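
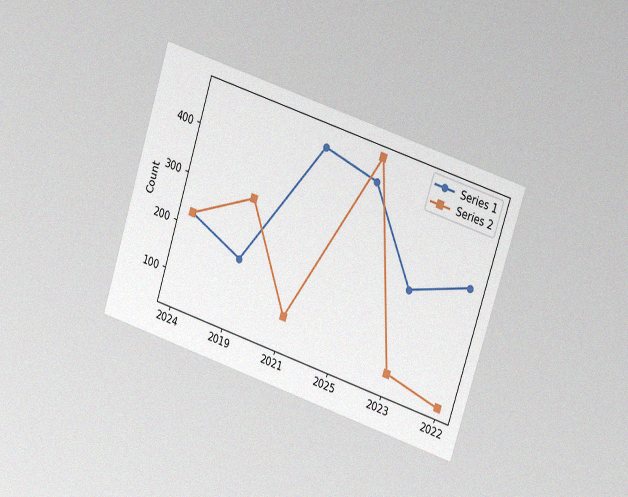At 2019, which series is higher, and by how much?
The chart is tilted about 18° clockwise and viewed at a slight angle, with some photo noise. At 2019, Series 2 sits above the other line by 125.

Series 2, by 125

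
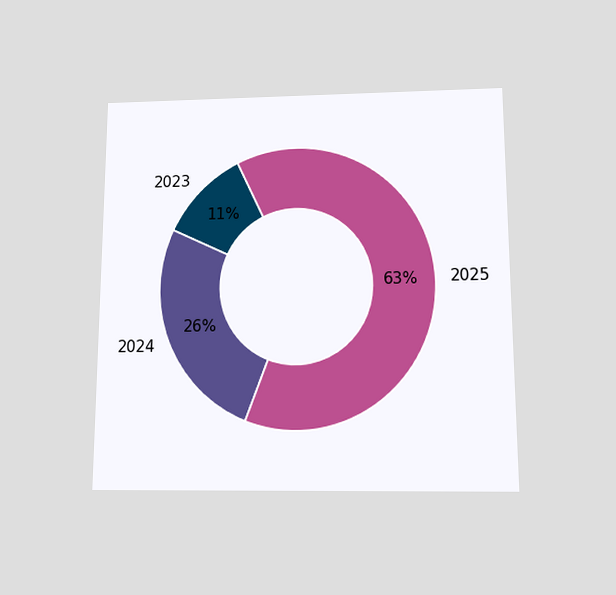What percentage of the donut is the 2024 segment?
26%

The chart is viewed slightly from below. The 2024 segment takes up 26% of the ring.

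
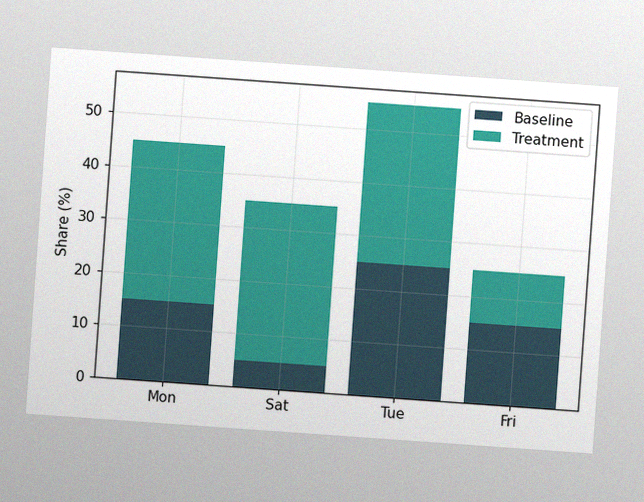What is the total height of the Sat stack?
The chart is tilted about 4° clockwise, with some photo noise. The Sat stack's top reaches 35% on the y-axis.

35%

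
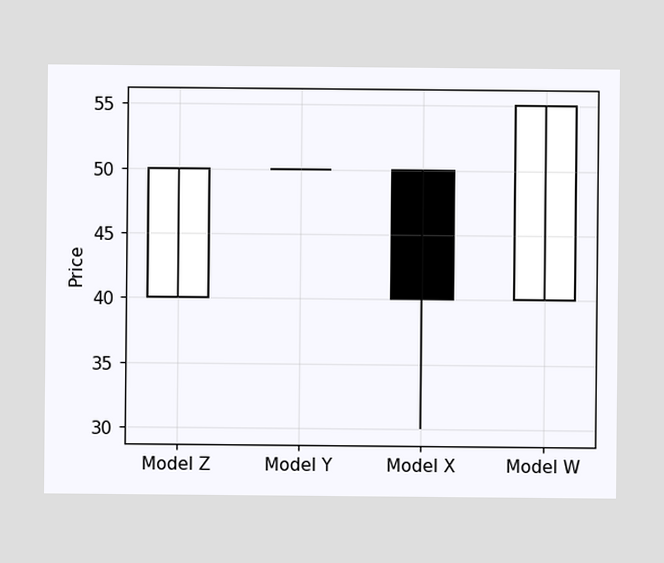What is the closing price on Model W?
55

The Model W candle closes at 55.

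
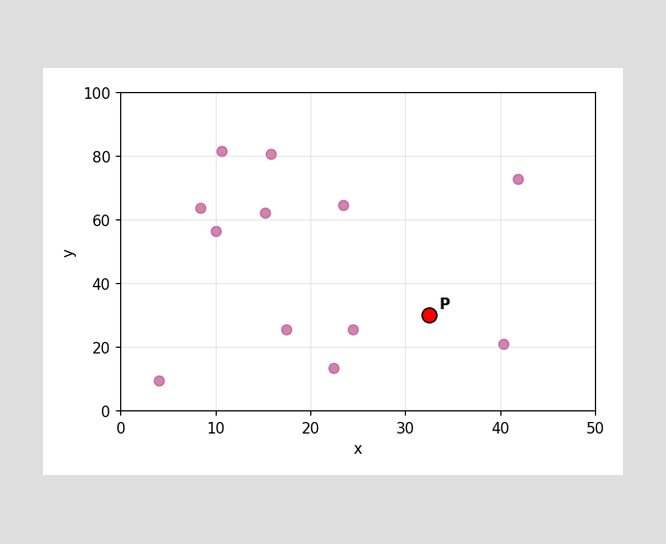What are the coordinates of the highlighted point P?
(32.5, 30)

Following the gridlines from P to each axis, P sits at (32.5, 30).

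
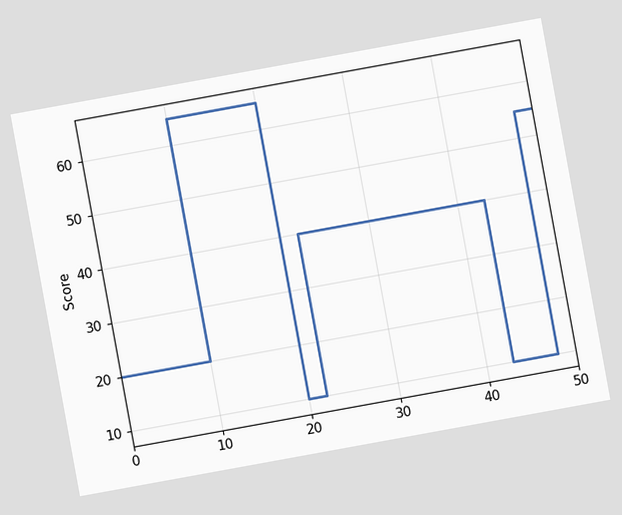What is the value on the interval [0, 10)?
20

The chart is tilted about 10° counter-clockwise. On [0, 10) the step sits at 20.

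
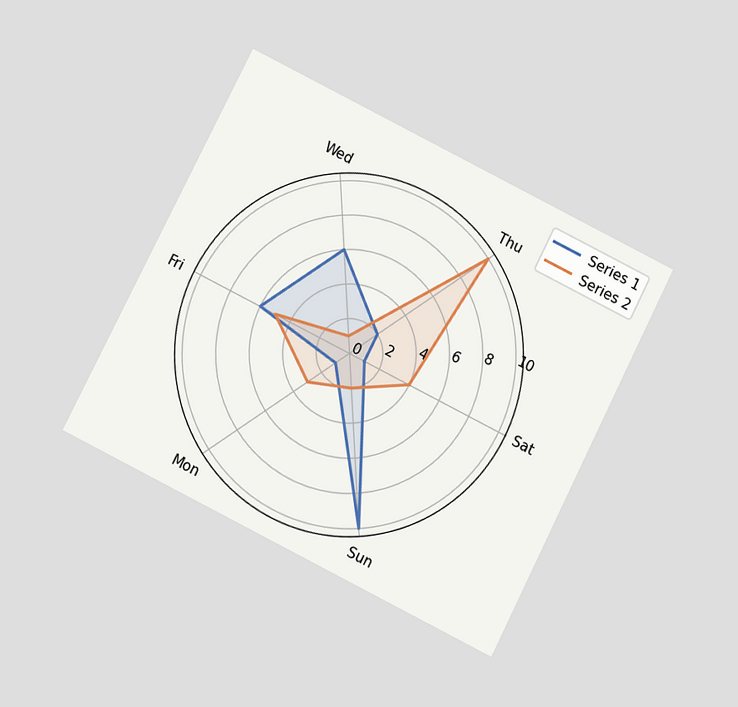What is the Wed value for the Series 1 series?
The chart is tilted about 27° clockwise and viewed at a slight angle. On the Wed axis, Series 1 reaches 6.

6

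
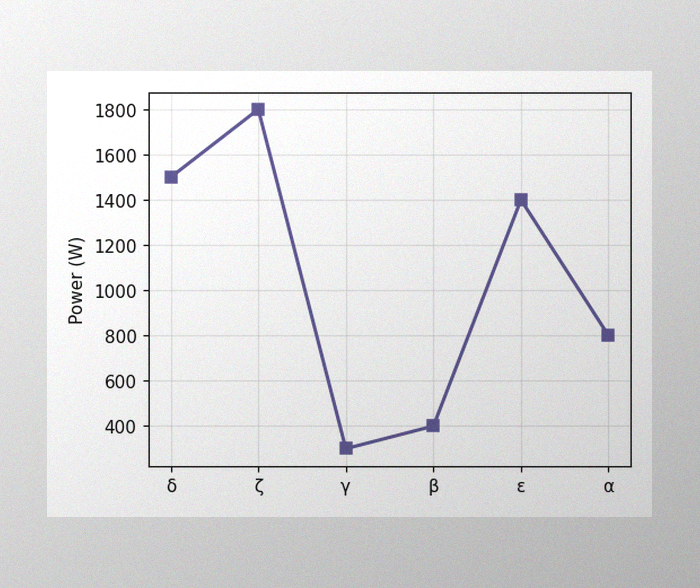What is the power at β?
400W

The image has some photo noise and uneven lighting. At β, the line is at 400W.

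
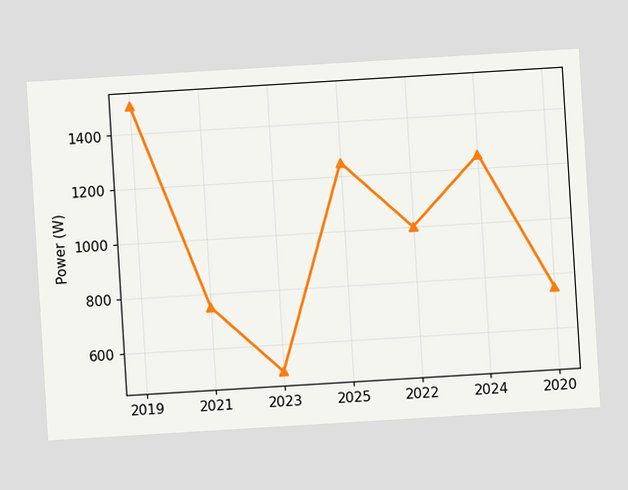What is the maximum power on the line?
1500W

The chart is tilted about 3° counter-clockwise. The highest point is at 2019, and reading across to the y-axis gives 1500W.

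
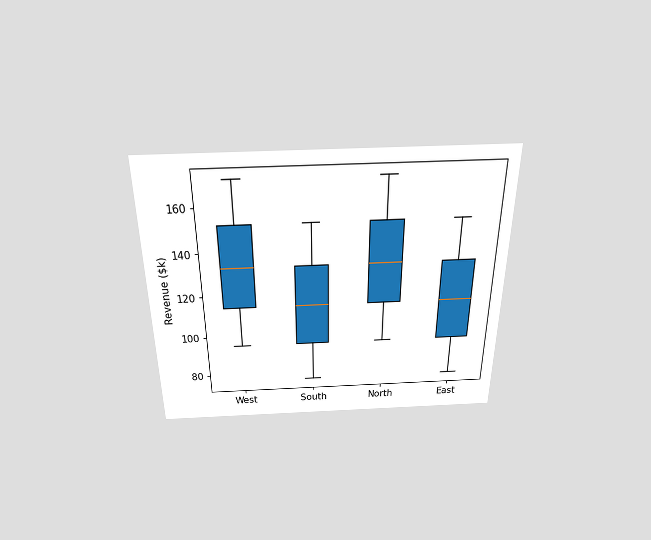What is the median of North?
$133k

The chart is viewed slightly from above. The median line in the North box sits at $133k.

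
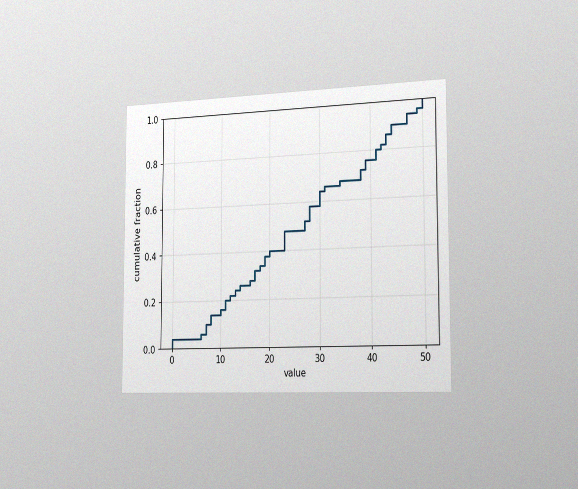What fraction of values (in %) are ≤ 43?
The chart is viewed slightly from the right, with some photo noise. At x=43 the ECDF step is at 86%.

86%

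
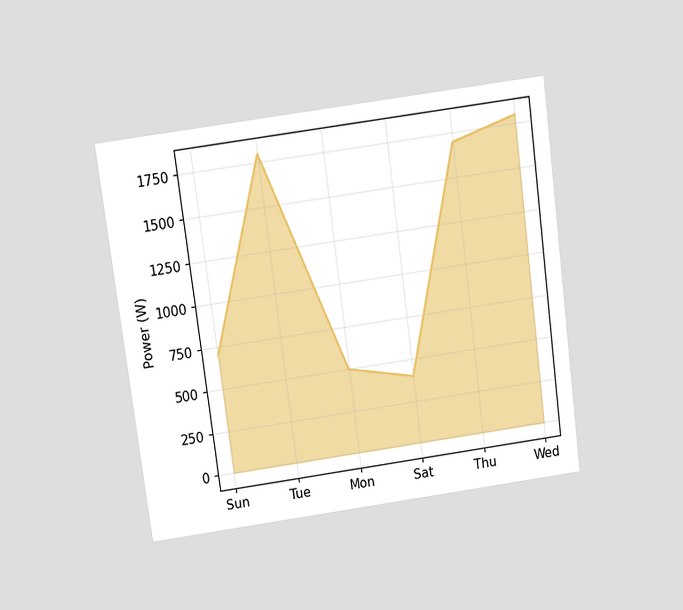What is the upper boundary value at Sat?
400W

The chart is tilted about 7° counter-clockwise and viewed slightly from above. At Sat the upper boundary is at 400W.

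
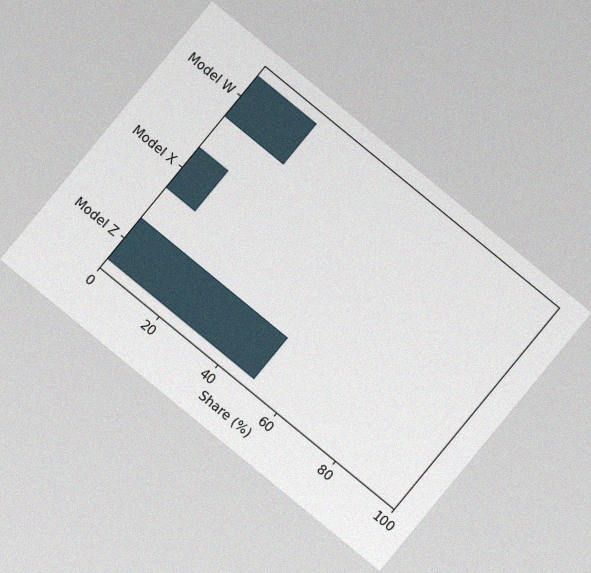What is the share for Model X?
The chart is tilted about 39° clockwise, with some photo noise. Reading along the chart's x-axis, the Model X bar reaches 10%.

10%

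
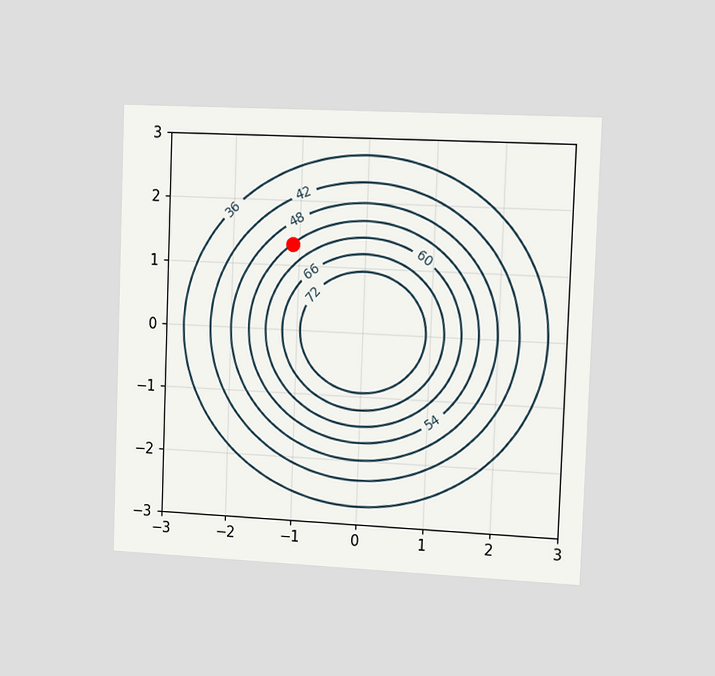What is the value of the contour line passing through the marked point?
The chart is tilted about 2° clockwise and viewed slightly from the right. The marked point sits on the contour labelled 54.

54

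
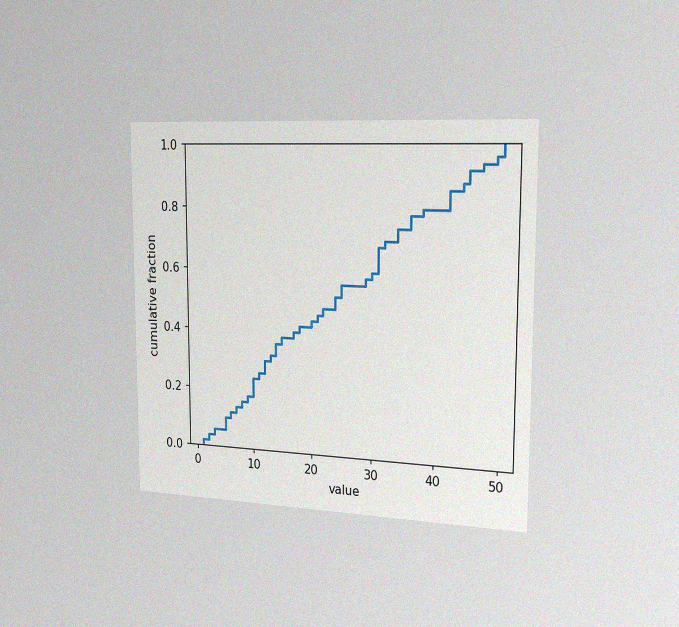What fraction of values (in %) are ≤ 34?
The chart is viewed slightly from the right, with some photo noise. At x=34 the ECDF step is at 74%.

74%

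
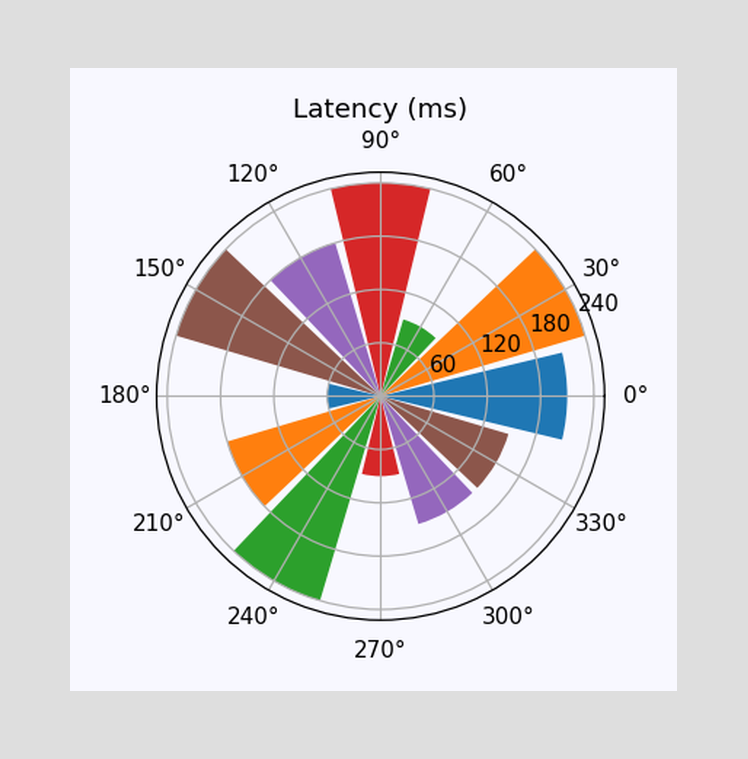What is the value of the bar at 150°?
The bar at 150° reaches 240ms on the radial axis.

240ms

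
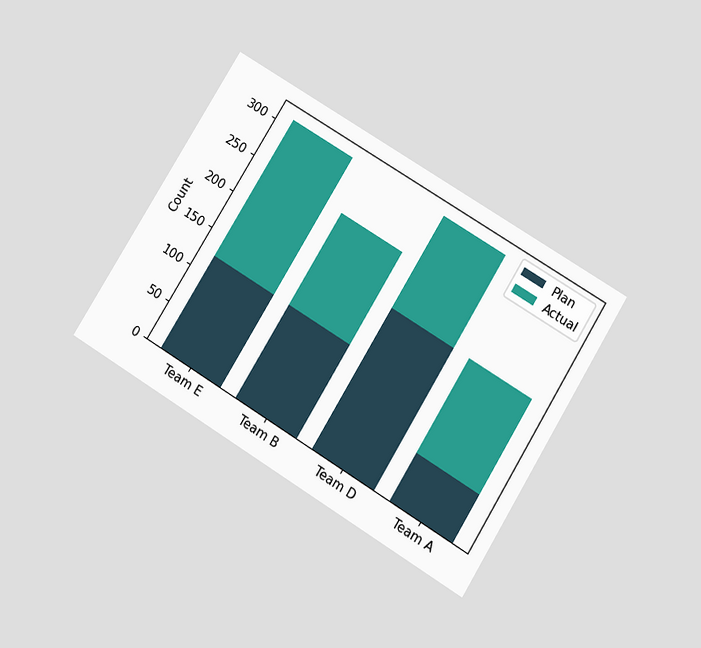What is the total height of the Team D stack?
The chart is tilted about 32° clockwise and viewed slightly from below. The Team D stack's top reaches 310 on the y-axis.

310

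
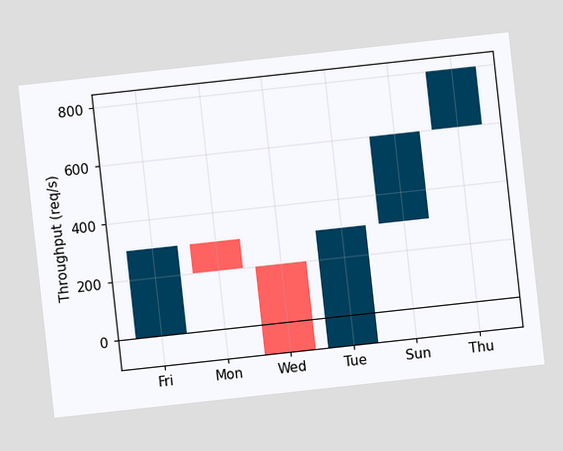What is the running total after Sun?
600req/s

The chart is tilted about 6° counter-clockwise. After Sun the running total reaches 600req/s.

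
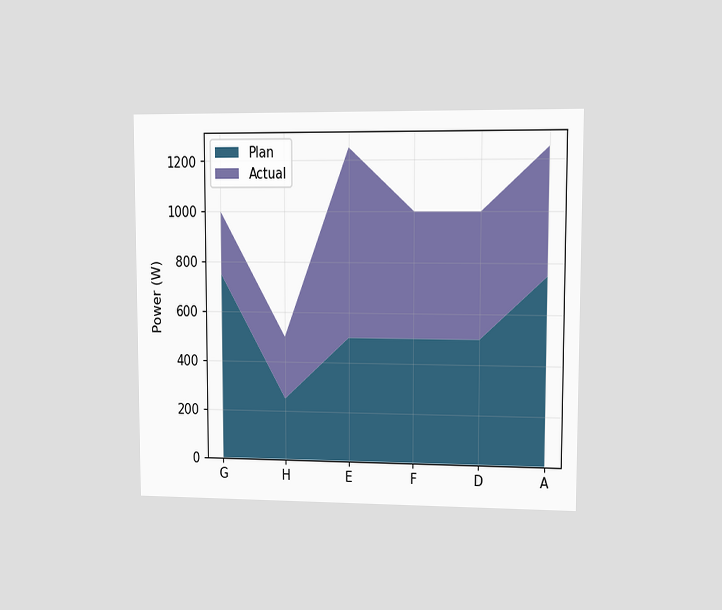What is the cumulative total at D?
1000W

The chart is viewed at a slight angle. The stacked total at D reaches 1000W.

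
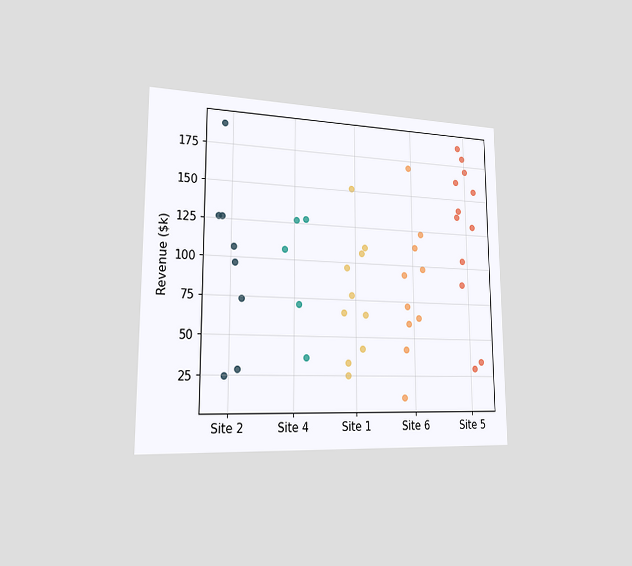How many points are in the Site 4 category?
The chart is viewed slightly from the left. Counting the markers in the Site 4 column gives 5.

5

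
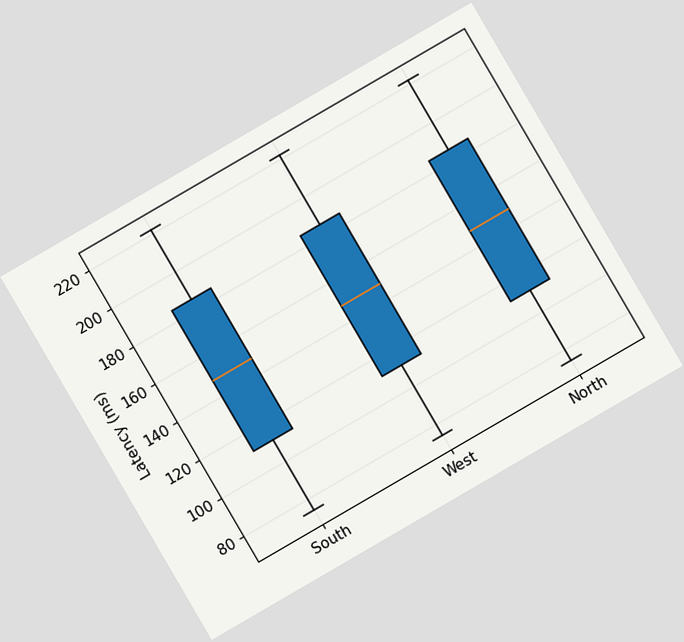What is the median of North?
The chart is tilted about 30° counter-clockwise. The median line in the North box sits at 148ms.

148ms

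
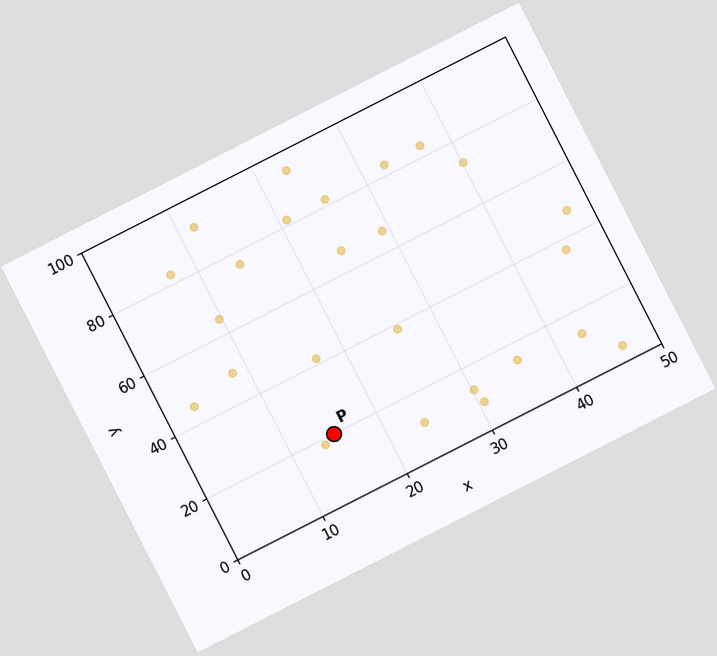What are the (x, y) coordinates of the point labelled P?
The chart is tilted about 27° counter-clockwise. Following the gridlines from P to each axis, P sits at (15, 20).

(15, 20)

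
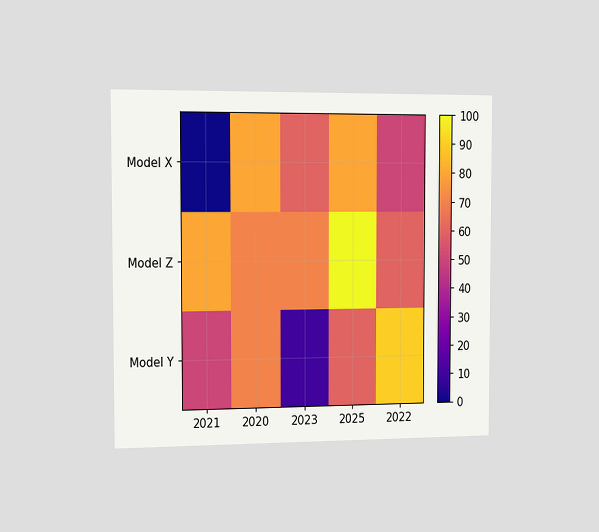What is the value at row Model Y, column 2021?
50

The chart is viewed slightly from the left. Matching cell (Model Y, 2021) against the colorbar gives 50.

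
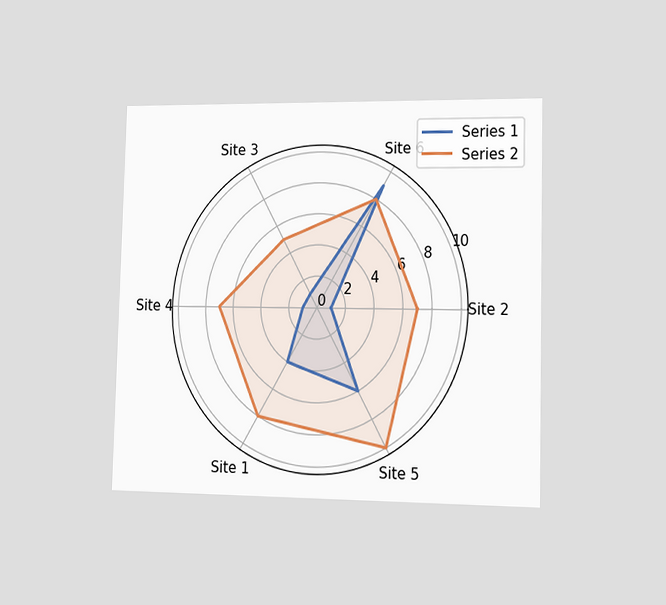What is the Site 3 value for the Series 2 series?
5

The chart is viewed slightly from the right. On the Site 3 axis, Series 2 reaches 5.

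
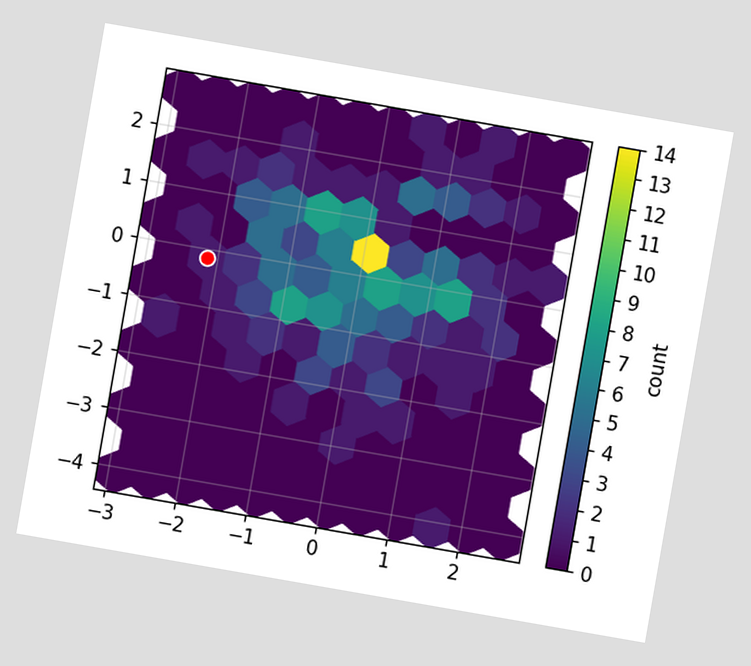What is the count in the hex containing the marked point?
The chart is tilted about 10° clockwise. The marked hex reads 1 on the colorbar.

1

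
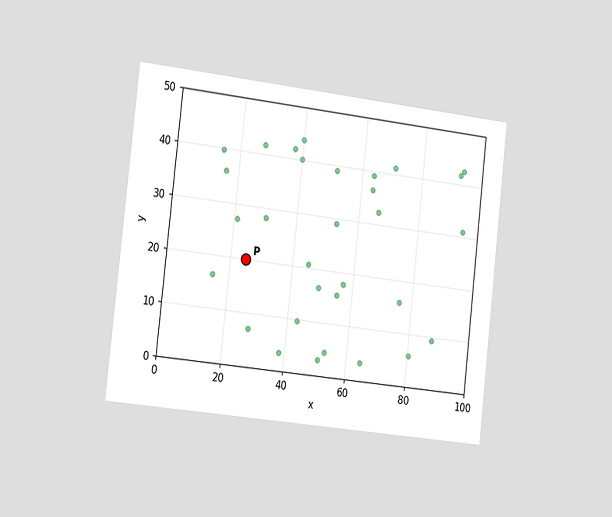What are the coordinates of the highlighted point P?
(25, 20)

The chart is tilted about 6° clockwise and viewed slightly from the left. Following the gridlines from P to each axis, P sits at (25, 20).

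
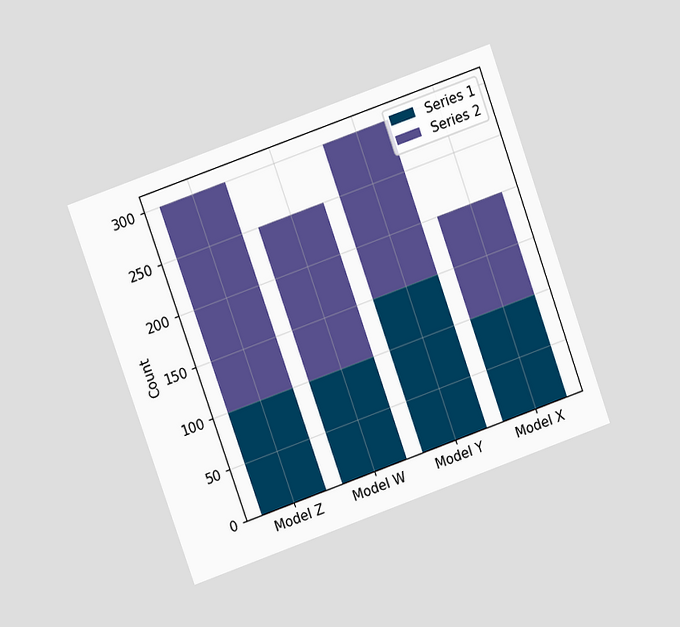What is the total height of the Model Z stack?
The chart is tilted about 19° counter-clockwise and viewed at a slight angle. The Model Z stack's top reaches 300 on the y-axis.

300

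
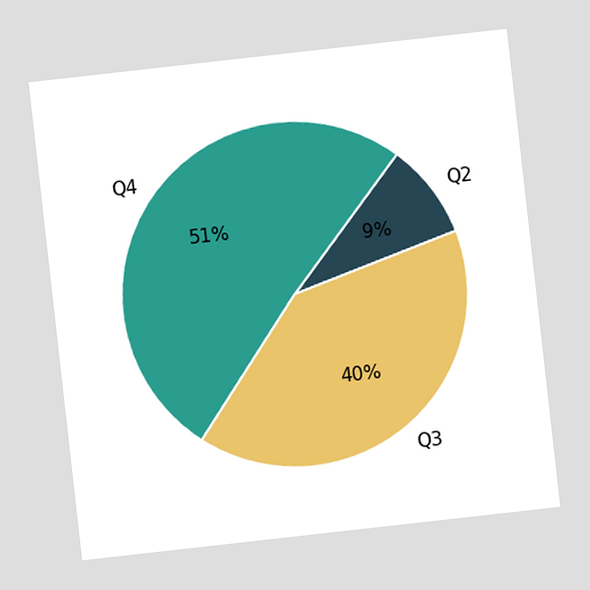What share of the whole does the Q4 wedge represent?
51%

The chart is tilted about 6° counter-clockwise. The Q4 slice takes up 51% of the pie.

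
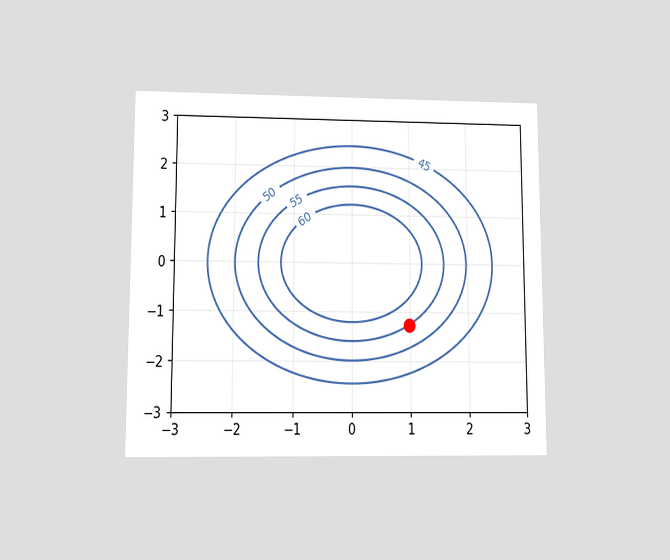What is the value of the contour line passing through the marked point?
55

The chart is viewed at a slight angle. The marked point sits on the contour labelled 55.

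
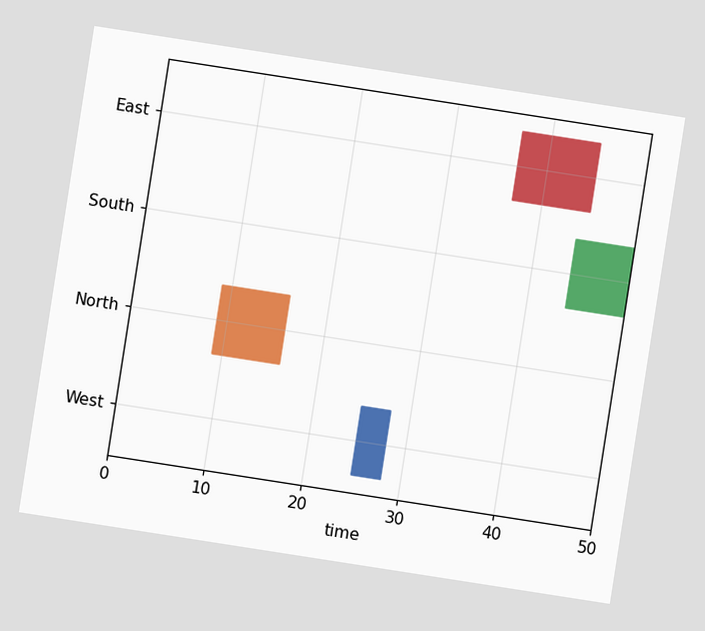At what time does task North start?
9

The chart is tilted about 9° clockwise. The North bar begins at t=9.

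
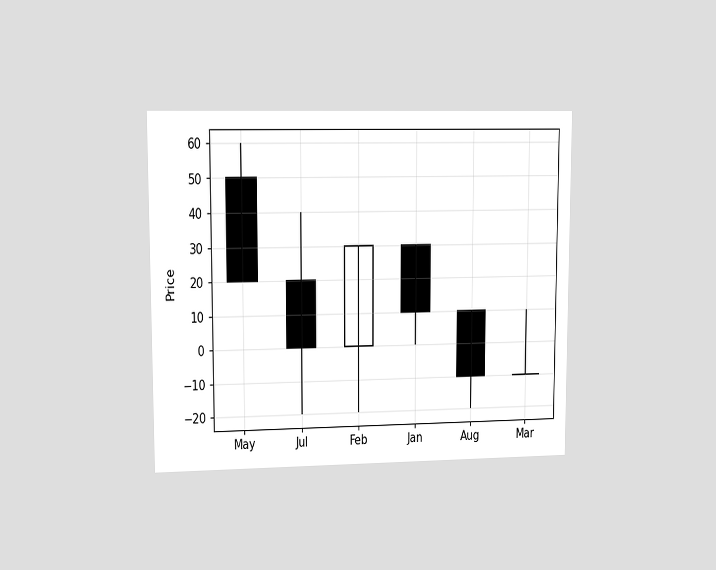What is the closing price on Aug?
-10

The chart is viewed at a slight angle. The Aug candle closes at -10.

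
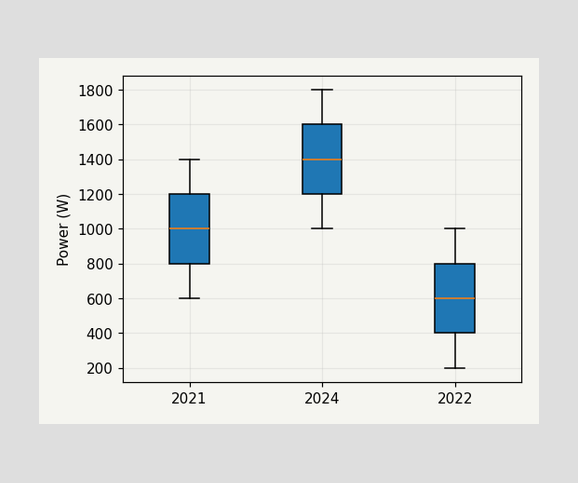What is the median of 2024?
1400W

The median line in the 2024 box sits at 1400W.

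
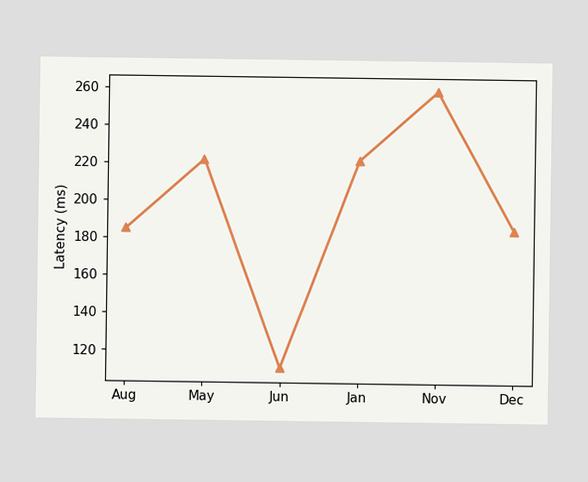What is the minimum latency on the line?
111ms

The lowest point is at Jun, and reading across to the y-axis gives 111ms.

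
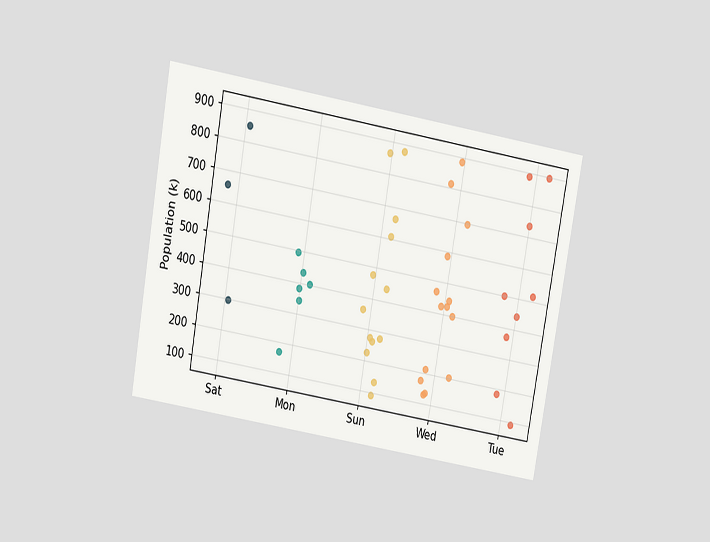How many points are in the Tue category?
The chart is tilted about 10° clockwise and viewed slightly from above. Counting the markers in the Tue column gives 9.

9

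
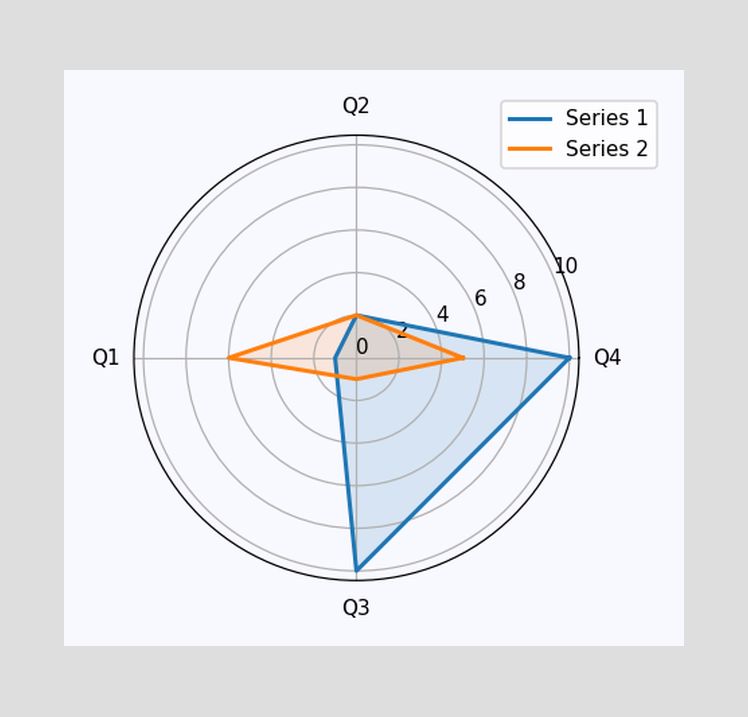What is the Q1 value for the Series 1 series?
On the Q1 axis, Series 1 reaches 1.

1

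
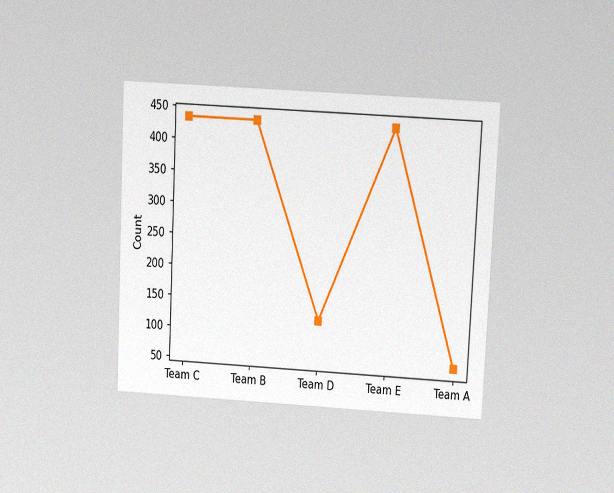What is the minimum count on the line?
The chart is tilted about 3° clockwise and viewed at a slight angle, with some photo noise. The lowest point is at Team A, and reading across to the y-axis gives 62.

62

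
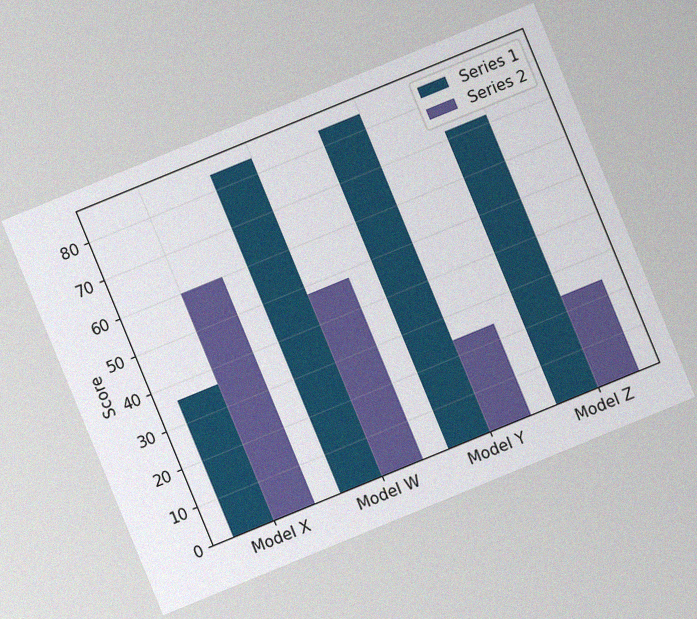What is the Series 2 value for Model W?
The chart is tilted about 22° counter-clockwise, with some photo noise. The Series 2 bar at Model W reaches 48 on the y-axis.

48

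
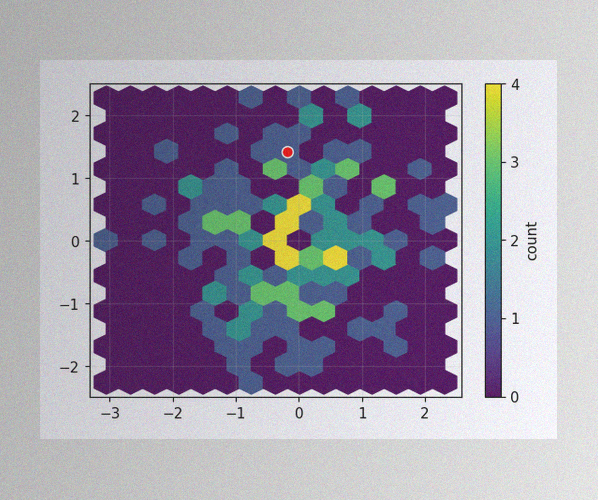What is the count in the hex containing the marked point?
The image has some photo noise and uneven lighting. The marked hex reads 1 on the colorbar.

1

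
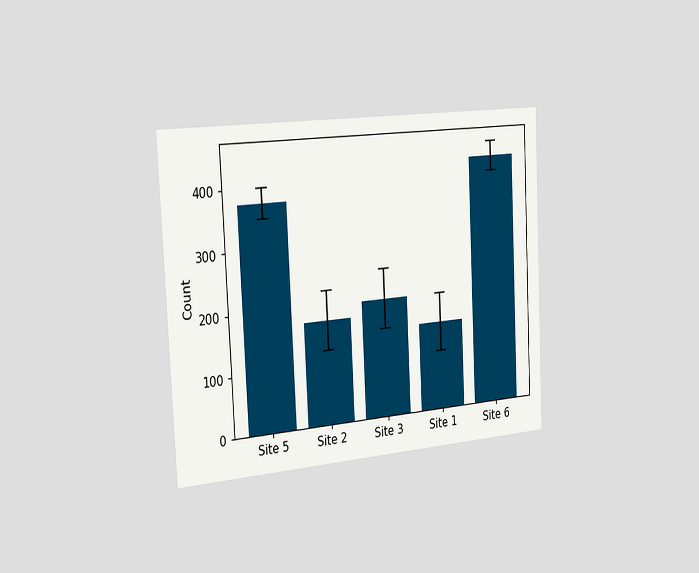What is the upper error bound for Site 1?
The chart is tilted about 3° counter-clockwise and viewed slightly from the left. The Site 1 bar's upper whisker reaches 200.

200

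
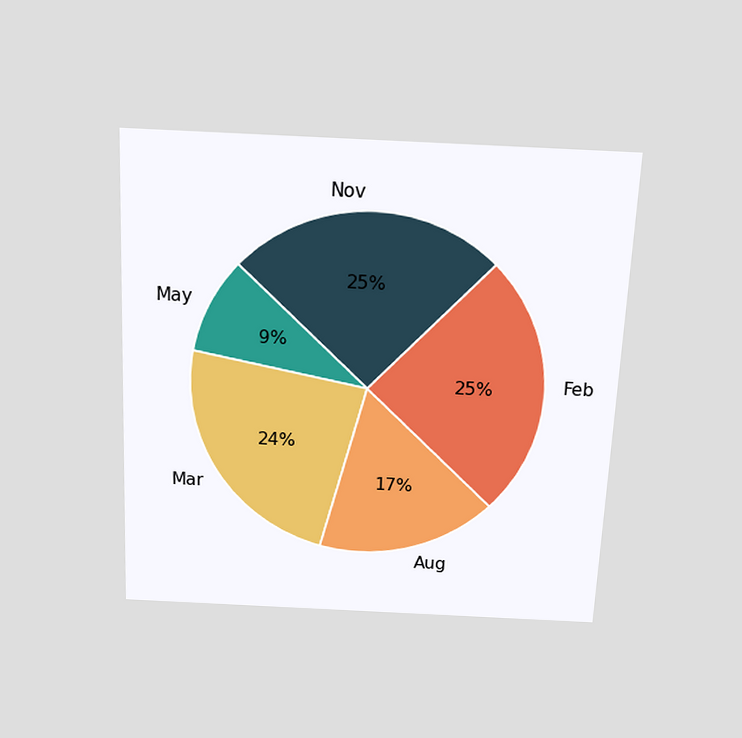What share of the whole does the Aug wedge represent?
The chart is tilted about 3° clockwise and viewed slightly from above. The Aug slice takes up 17% of the pie.

17%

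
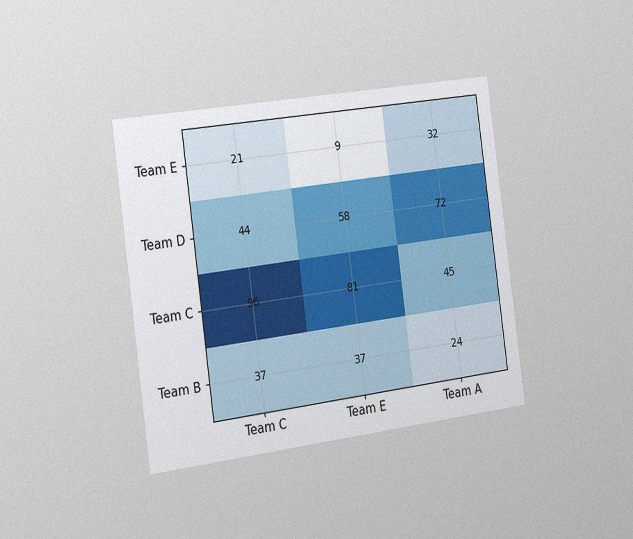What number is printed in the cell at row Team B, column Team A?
The chart is tilted about 8° counter-clockwise and viewed slightly from the left, with some photo noise. The (Team B, Team A) cell reads 24.

24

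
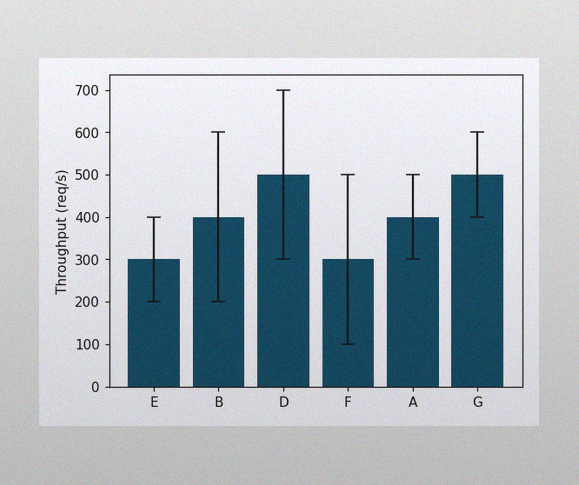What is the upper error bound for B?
600req/s

The image has some photo noise and uneven lighting. The B bar's upper whisker reaches 600req/s.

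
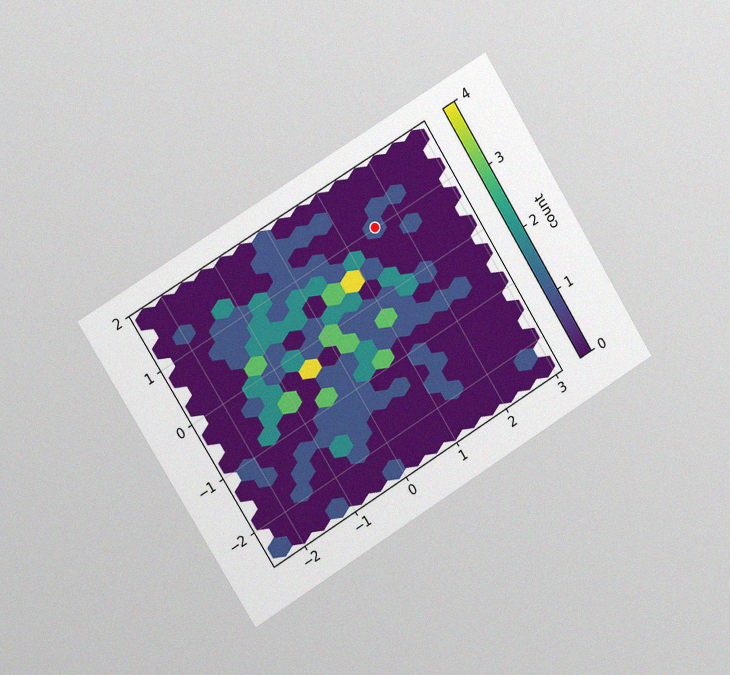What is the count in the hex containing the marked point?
1

The chart is tilted about 32° counter-clockwise and viewed slightly from the left, with some photo noise. The marked hex reads 1 on the colorbar.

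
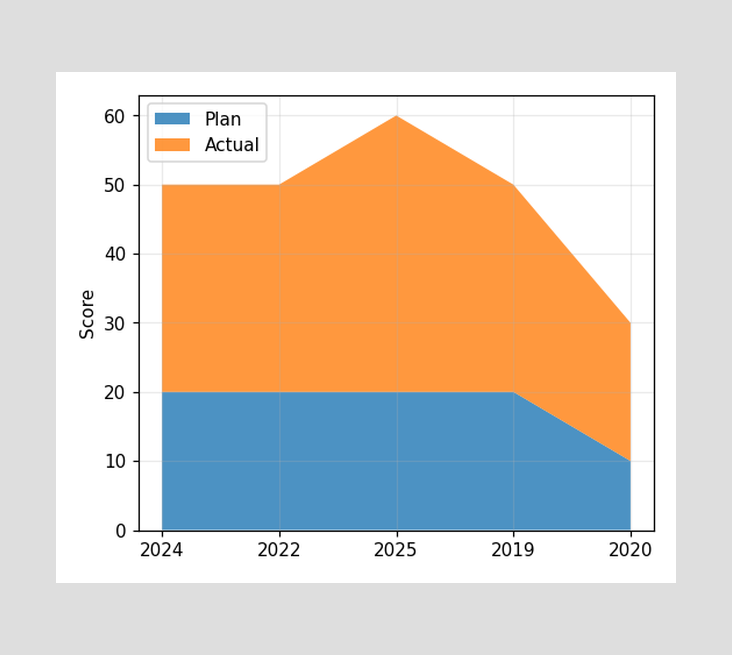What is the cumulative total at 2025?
The stacked total at 2025 reaches 60.

60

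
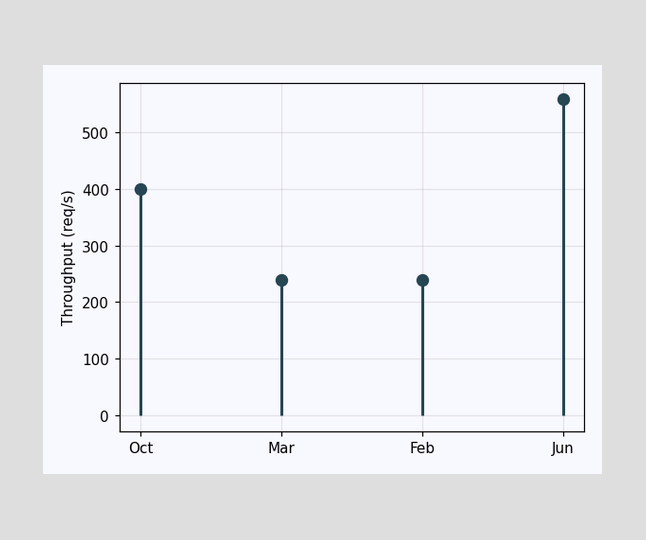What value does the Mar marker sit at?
240req/s

The Mar marker sits at 240req/s.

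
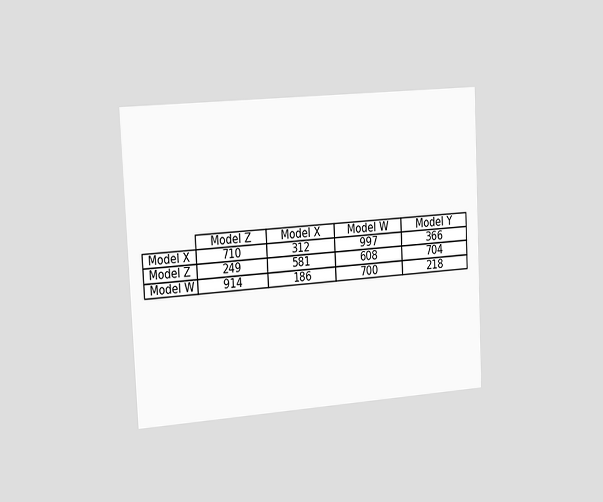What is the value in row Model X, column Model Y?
The chart is tilted about 3° counter-clockwise and viewed slightly from the left. The (Model X, Model Y) cell reads 366.

366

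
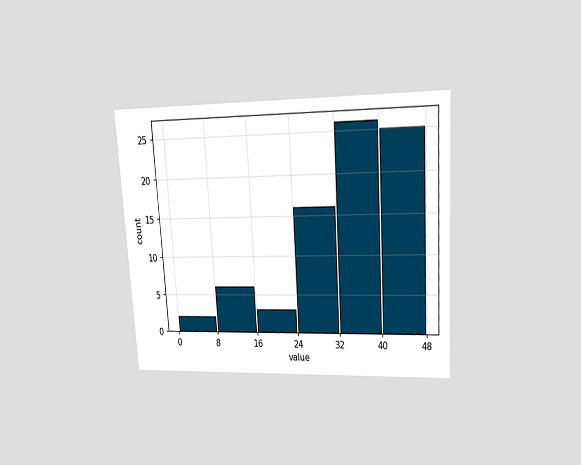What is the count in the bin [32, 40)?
The chart is tilted about 4° counter-clockwise and viewed at a slight angle. The [32, 40) bin has height 26.

26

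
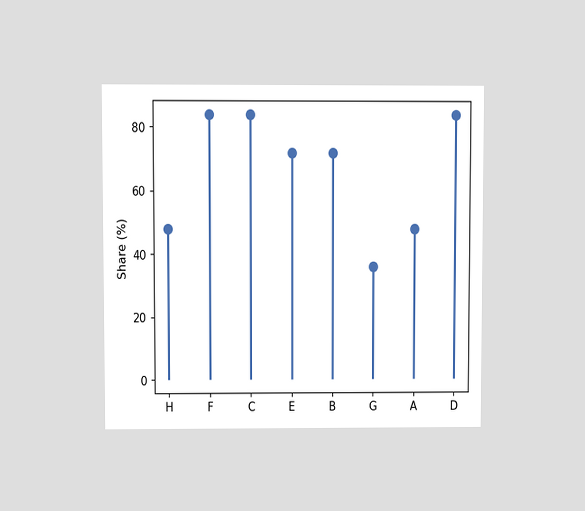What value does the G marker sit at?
The chart is viewed at a slight angle. The G marker sits at 36%.

36%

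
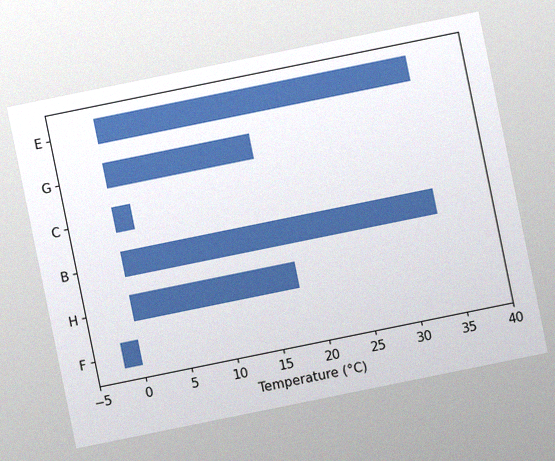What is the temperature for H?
The chart is tilted about 11° counter-clockwise, with some photo noise. Reading along the chart's x-axis, the H bar reaches 18°C.

18°C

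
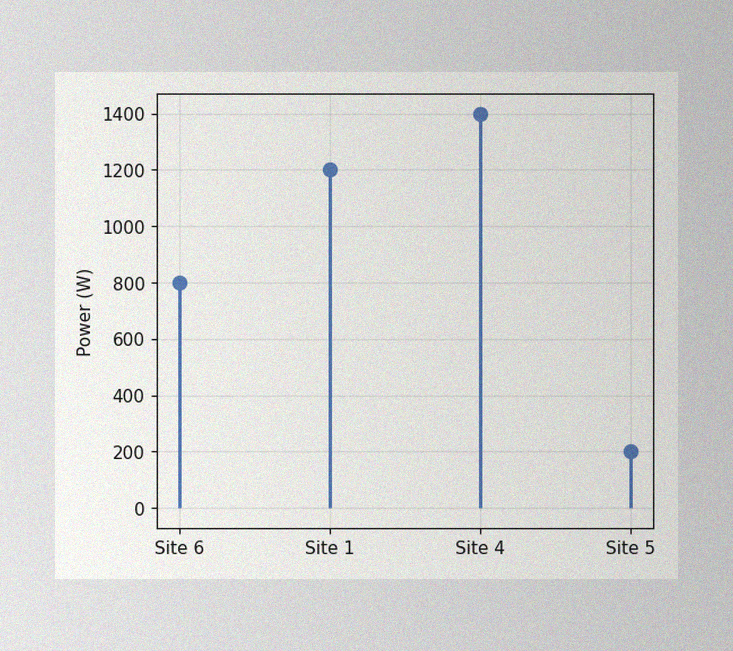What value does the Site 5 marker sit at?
200W

The image has some photo noise and uneven lighting. The Site 5 marker sits at 200W.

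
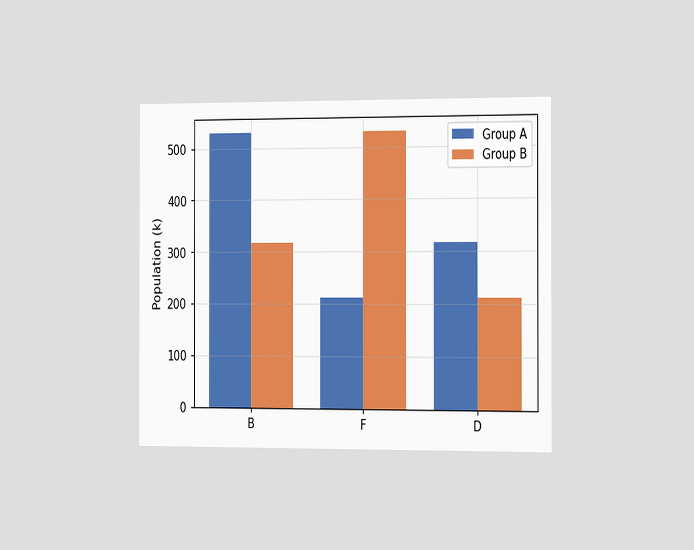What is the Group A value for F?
212k

The chart is viewed slightly from the right. The Group A bar at F reaches 212k on the y-axis.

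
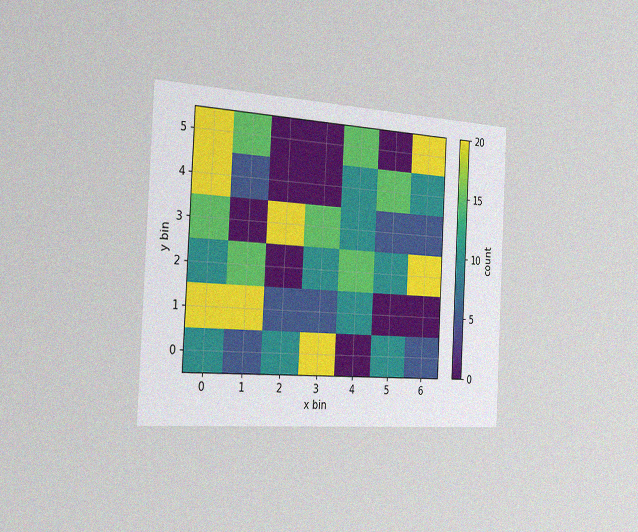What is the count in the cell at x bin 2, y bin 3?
20

The chart is tilted about 3° clockwise and viewed slightly from the left, with some photo noise. Matching the cell (2, 3) against the colorbar gives 20.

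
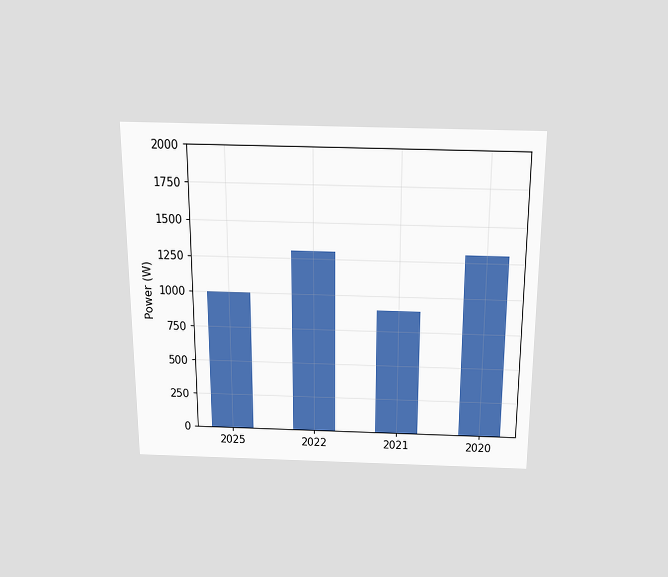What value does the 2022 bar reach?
1300W

The chart is viewed slightly from above. Reading along the chart's y-axis, the 2022 bar reaches 1300W.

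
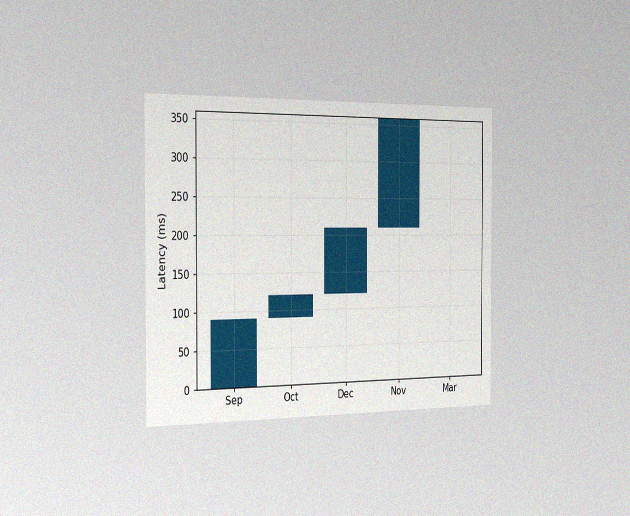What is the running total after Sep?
90ms

The chart is viewed slightly from the left, with some photo noise. After Sep the running total reaches 90ms.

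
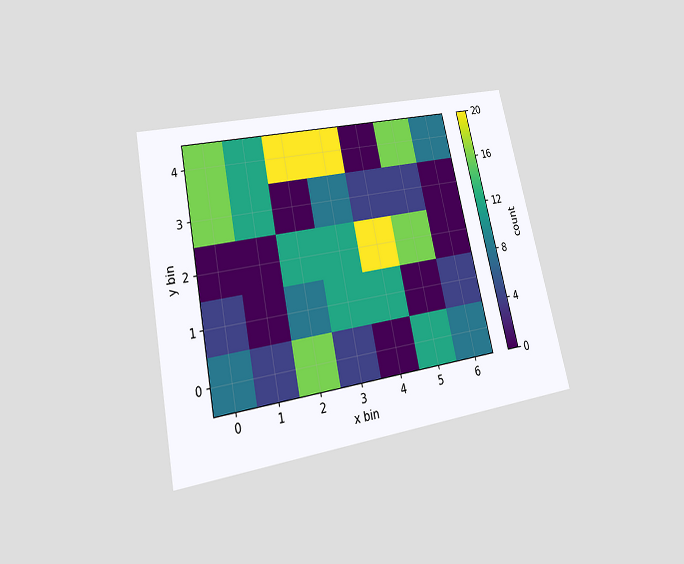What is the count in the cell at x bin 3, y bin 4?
20

The chart is tilted about 12° counter-clockwise and viewed at a slight angle. Matching the cell (3, 4) against the colorbar gives 20.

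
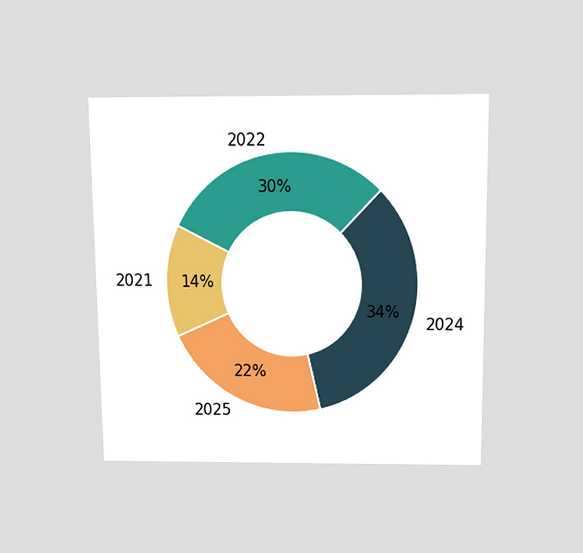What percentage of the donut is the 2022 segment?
The chart is viewed slightly from above. The 2022 segment takes up 30% of the ring.

30%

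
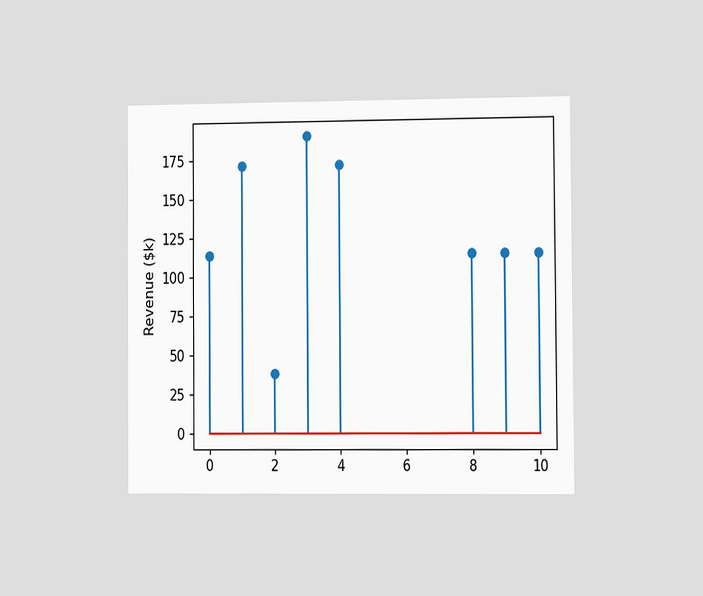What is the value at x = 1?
The chart is viewed at a slight angle. The stem at x=1 reaches $171k.

$171k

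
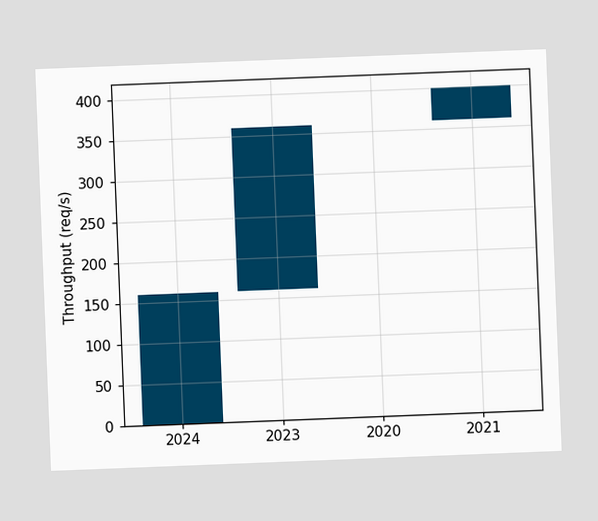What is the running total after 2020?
The chart is tilted about 2° counter-clockwise. After 2020 the running total reaches 360req/s.

360req/s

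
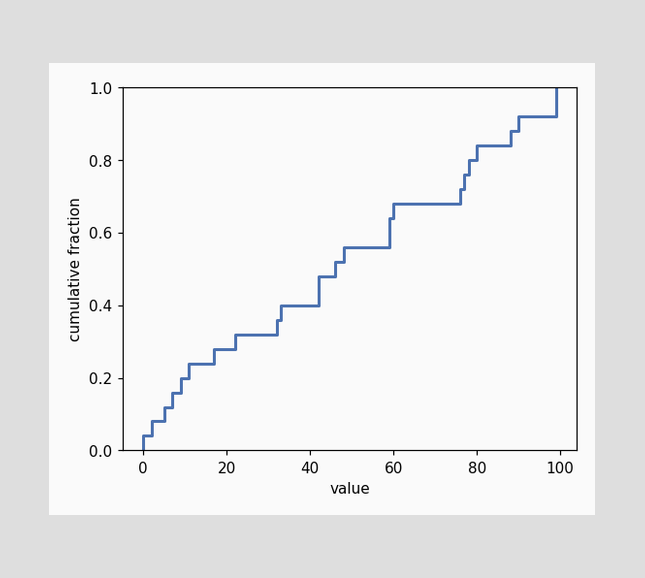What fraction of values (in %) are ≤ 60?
At x=60 the ECDF step is at 68%.

68%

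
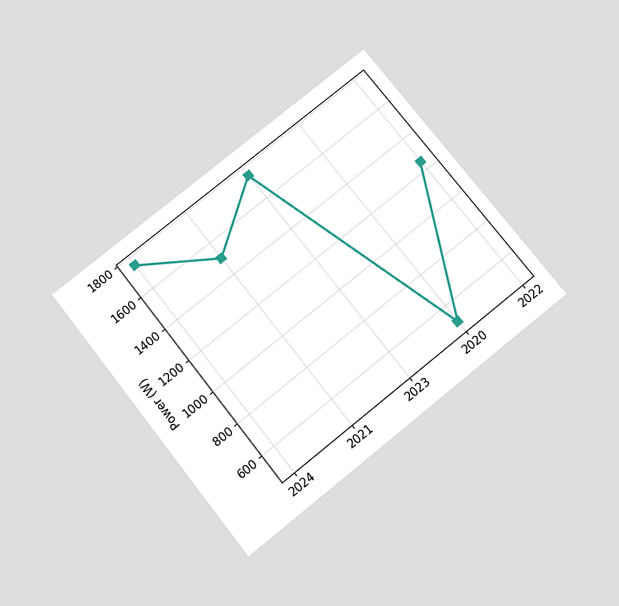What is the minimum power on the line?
500W

The chart is tilted about 38° counter-clockwise and viewed slightly from below. The lowest point is at 2020, and reading across to the y-axis gives 500W.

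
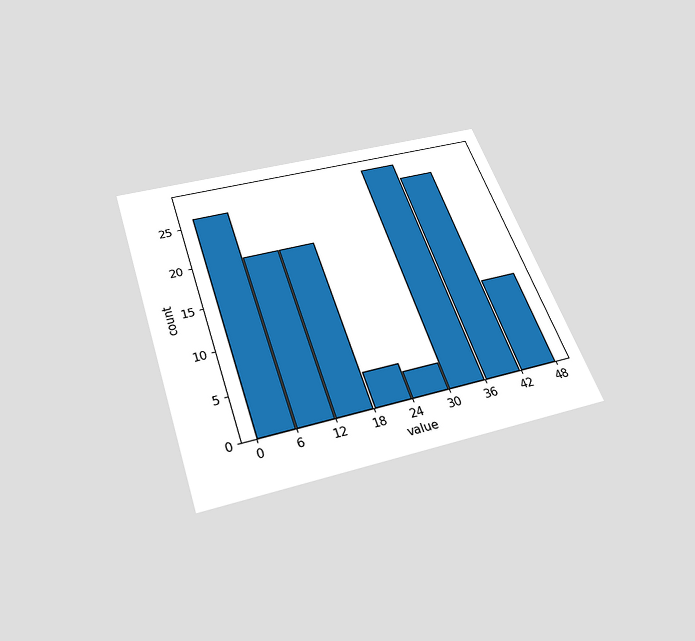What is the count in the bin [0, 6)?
The chart is tilted about 19° counter-clockwise and viewed slightly from below. The [0, 6) bin has height 26.

26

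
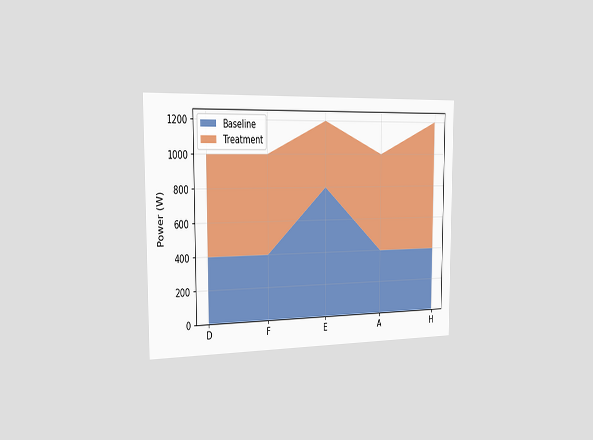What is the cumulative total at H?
1200W

The chart is viewed slightly from the left. The stacked total at H reaches 1200W.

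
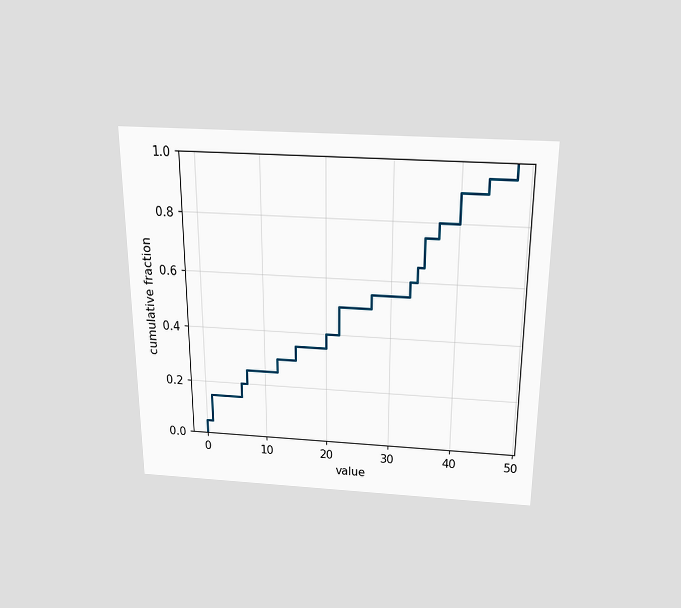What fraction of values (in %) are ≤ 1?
15%

The chart is viewed slightly from above. At x=1 the ECDF step is at 15%.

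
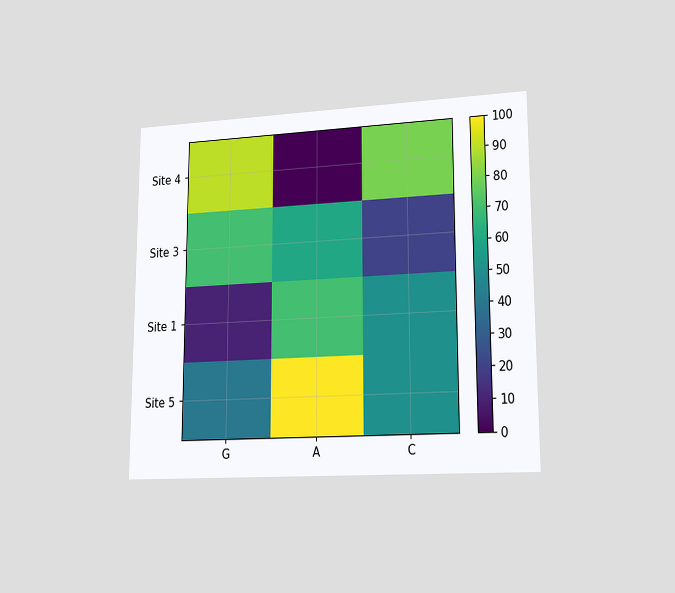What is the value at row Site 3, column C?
The chart is viewed at a slight angle. Matching cell (Site 3, C) against the colorbar gives 20.

20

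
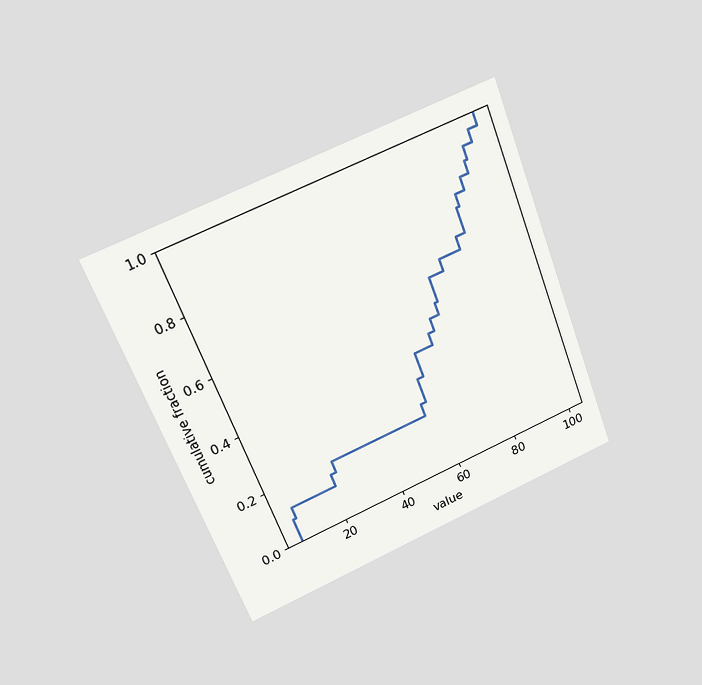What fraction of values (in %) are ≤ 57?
32%

The chart is tilted about 21° counter-clockwise and viewed at a slight angle. At x=57 the ECDF step is at 32%.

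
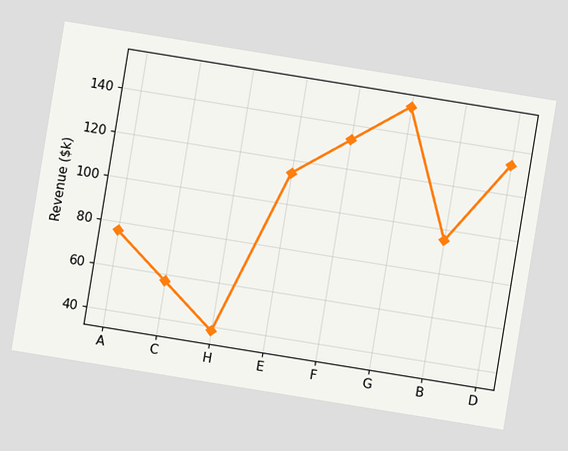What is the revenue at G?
$152k

The chart is tilted about 9° clockwise. At G, the line is at $152k.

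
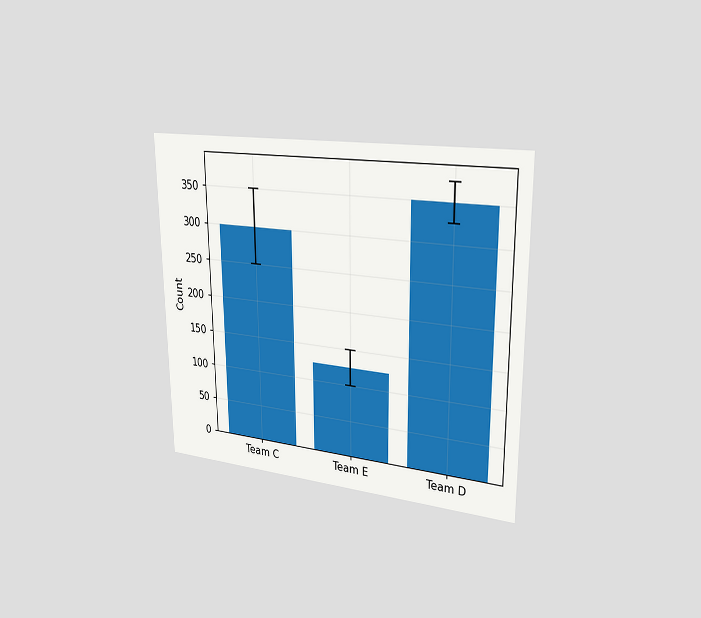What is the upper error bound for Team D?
The chart is viewed slightly from the right. The Team D bar's upper whisker reaches 375.

375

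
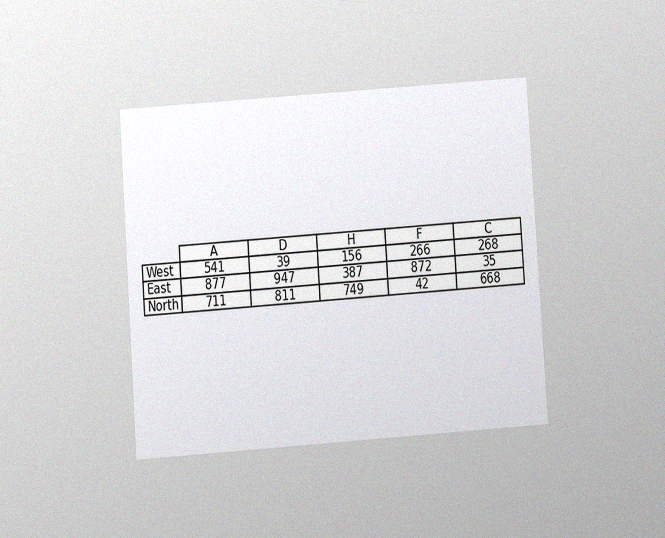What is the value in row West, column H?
156

The chart is tilted about 4° counter-clockwise and viewed at a slight angle, with some photo noise. The (West, H) cell reads 156.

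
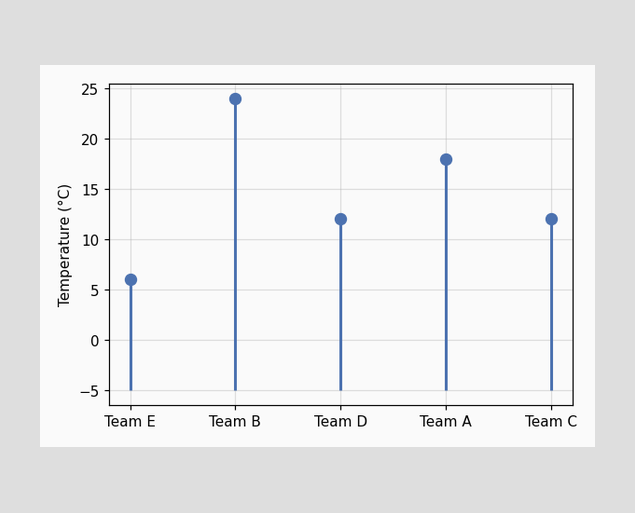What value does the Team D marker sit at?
12°C

The Team D marker sits at 12°C.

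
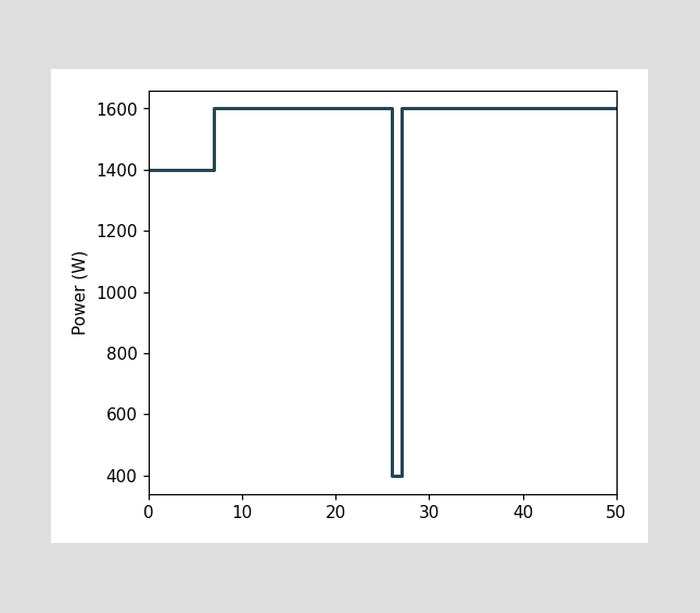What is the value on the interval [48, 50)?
1600W

On [48, 50) the step sits at 1600W.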